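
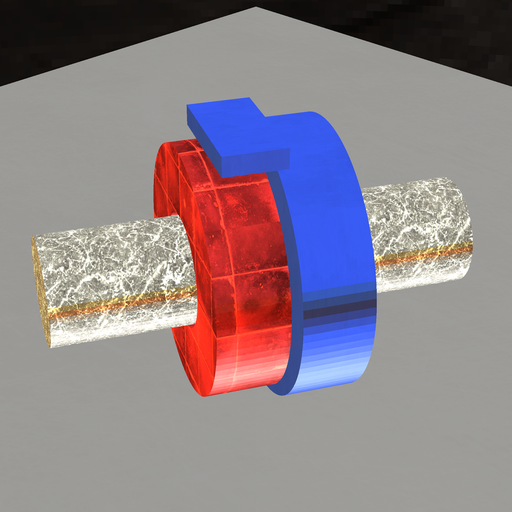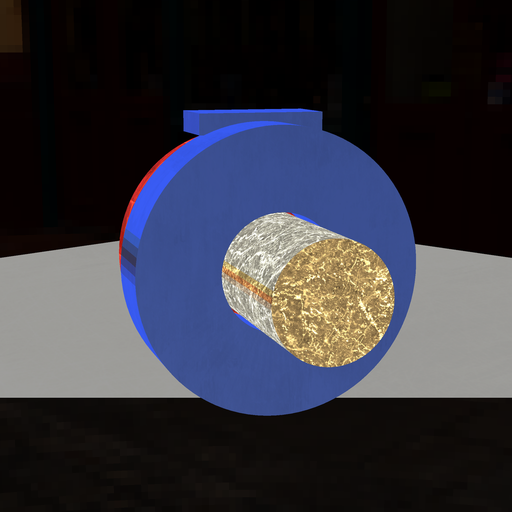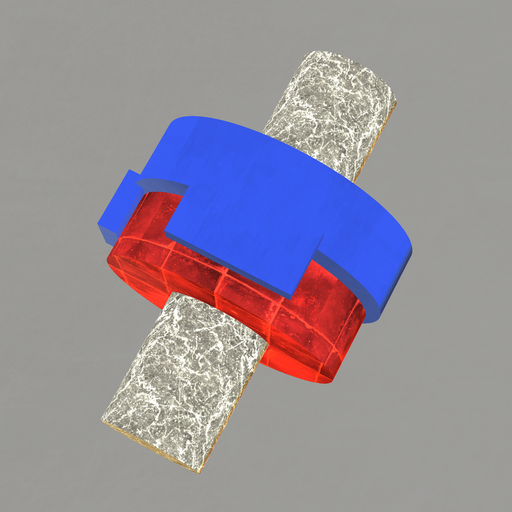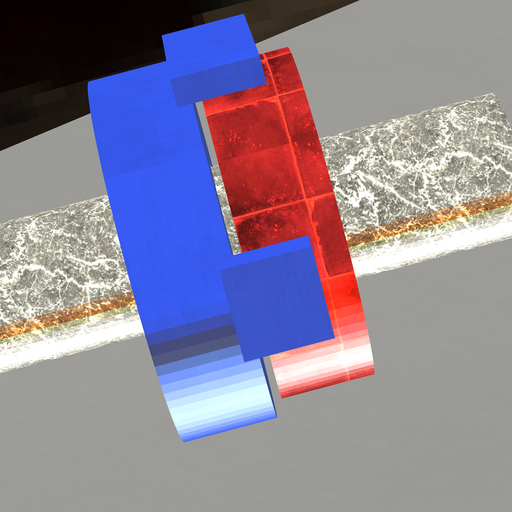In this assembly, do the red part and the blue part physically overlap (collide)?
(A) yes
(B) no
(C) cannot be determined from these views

(B) no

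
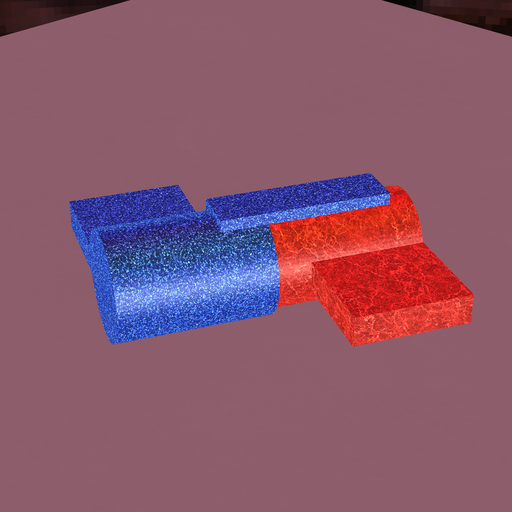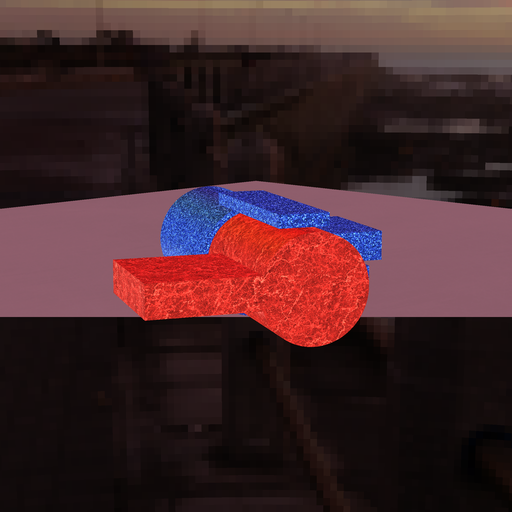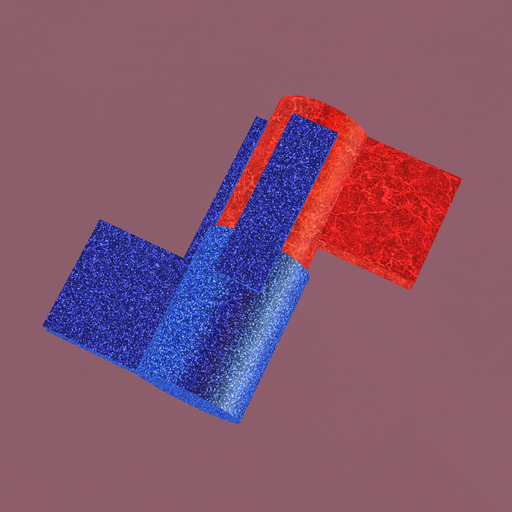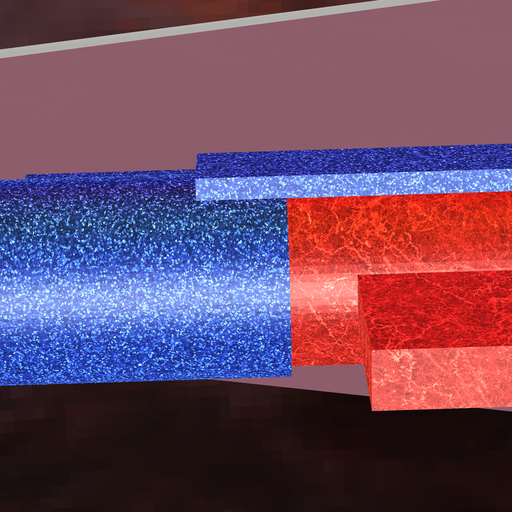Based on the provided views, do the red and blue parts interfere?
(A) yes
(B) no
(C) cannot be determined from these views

(A) yes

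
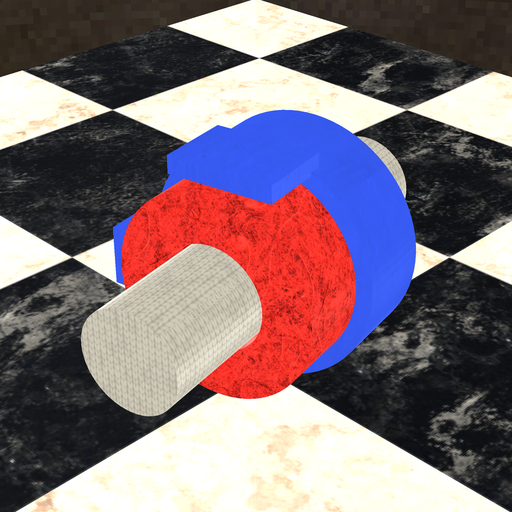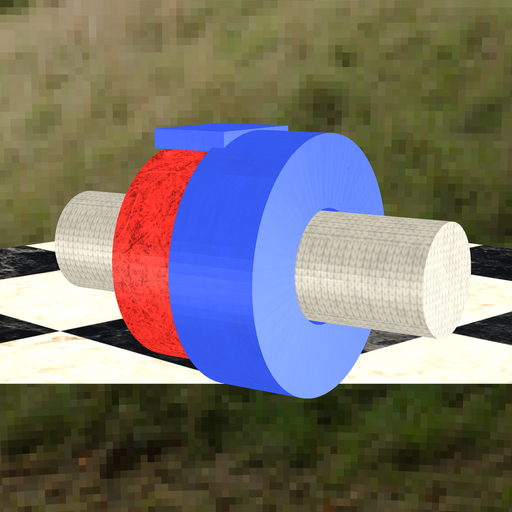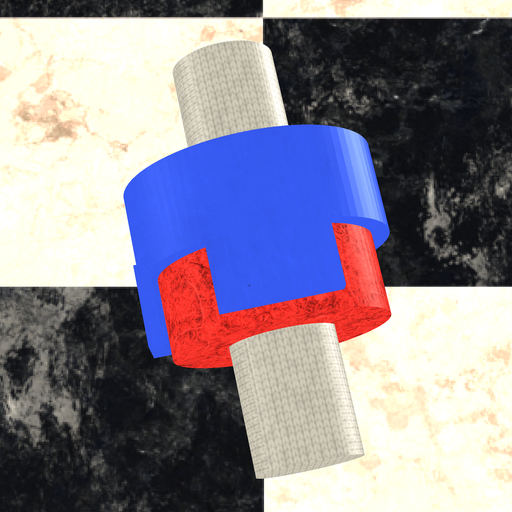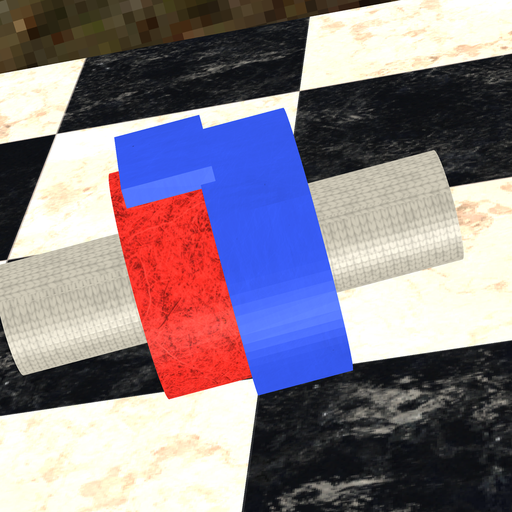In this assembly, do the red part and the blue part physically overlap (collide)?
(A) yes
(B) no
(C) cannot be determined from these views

(A) yes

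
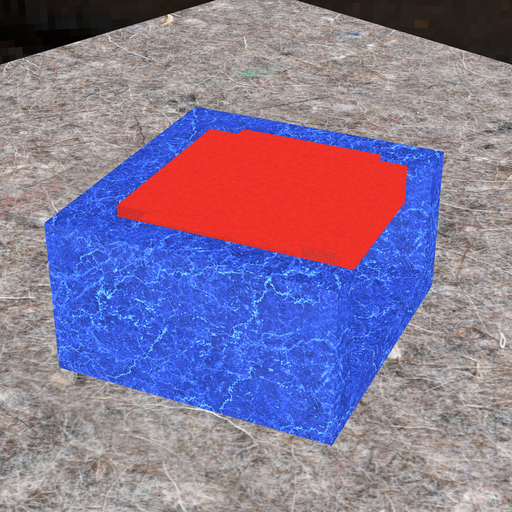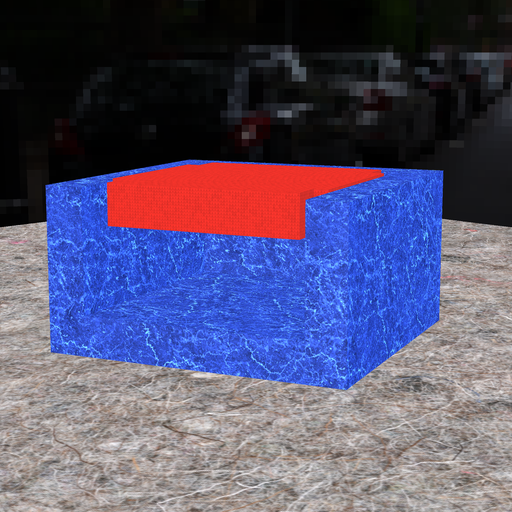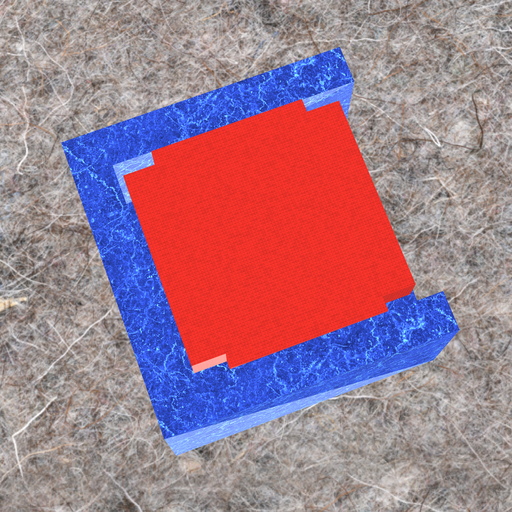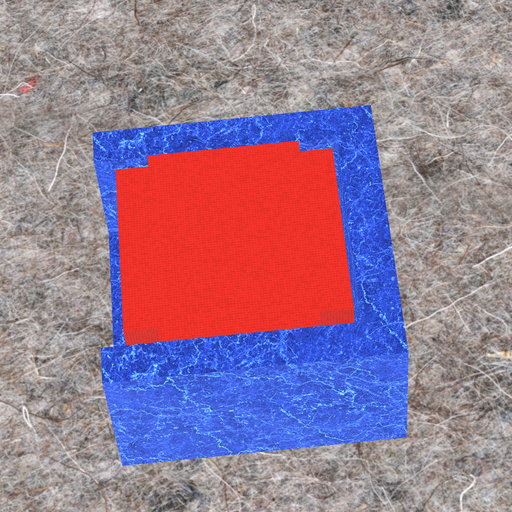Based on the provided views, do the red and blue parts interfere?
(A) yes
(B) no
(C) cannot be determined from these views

(B) no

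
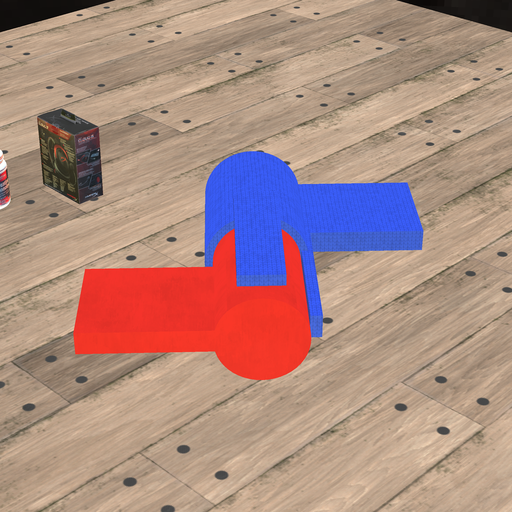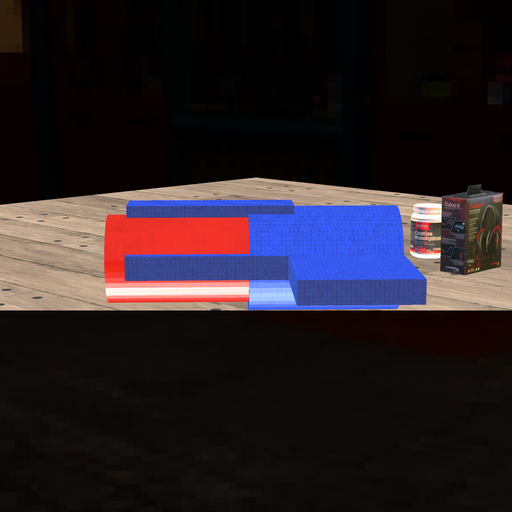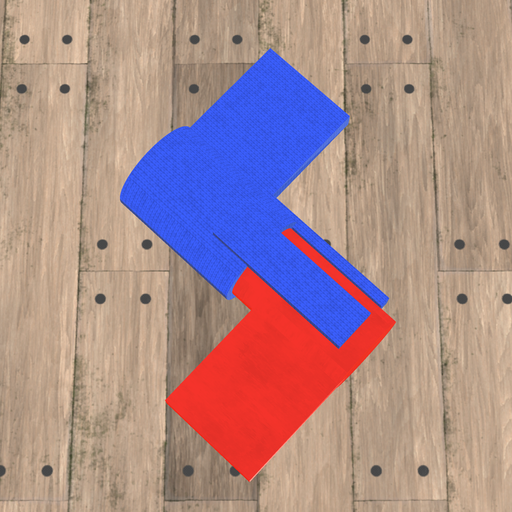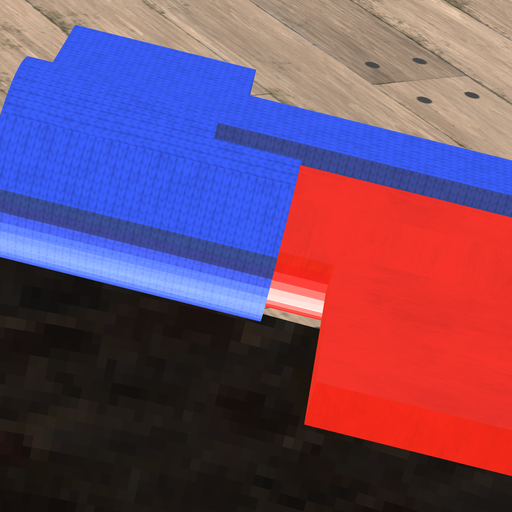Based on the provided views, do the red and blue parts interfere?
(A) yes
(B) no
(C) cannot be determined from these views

(A) yes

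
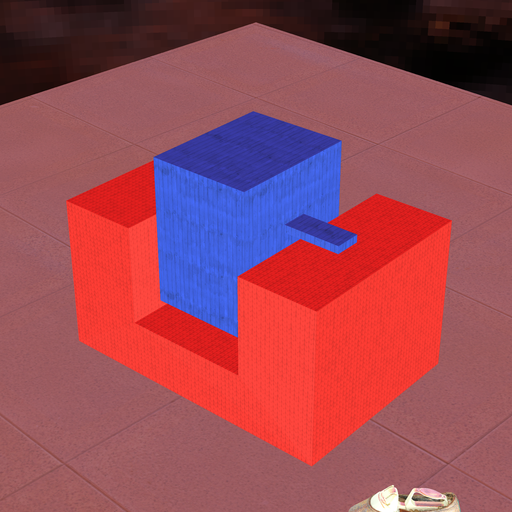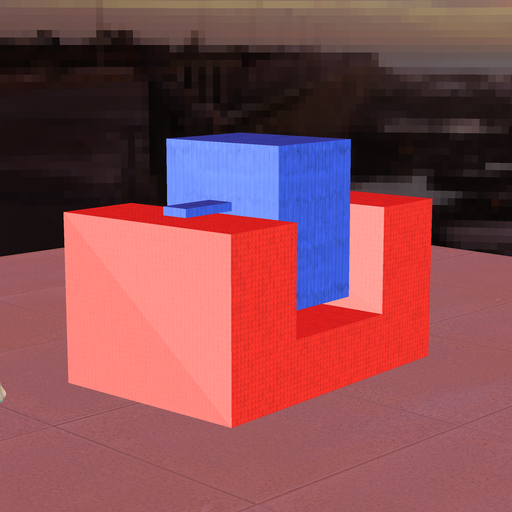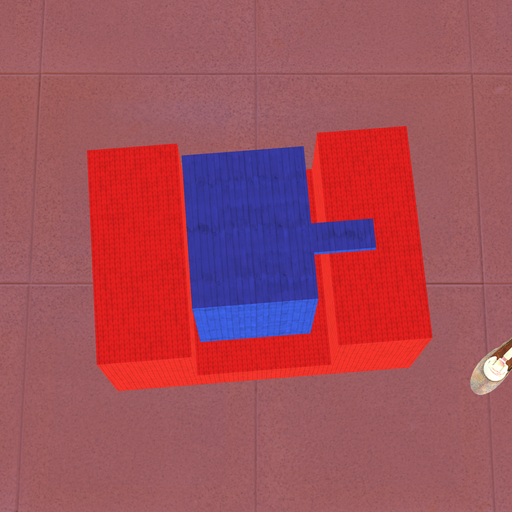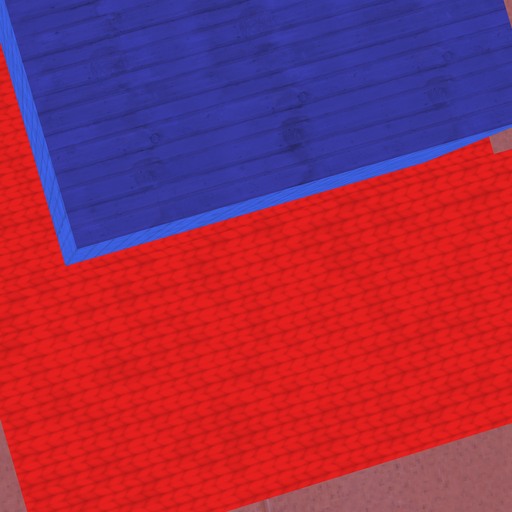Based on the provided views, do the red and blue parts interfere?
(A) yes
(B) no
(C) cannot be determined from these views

(B) no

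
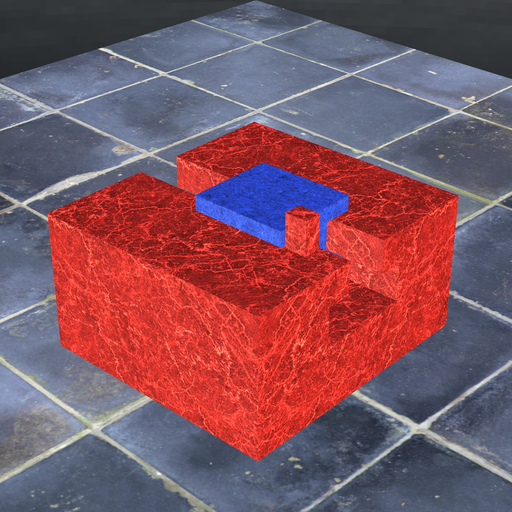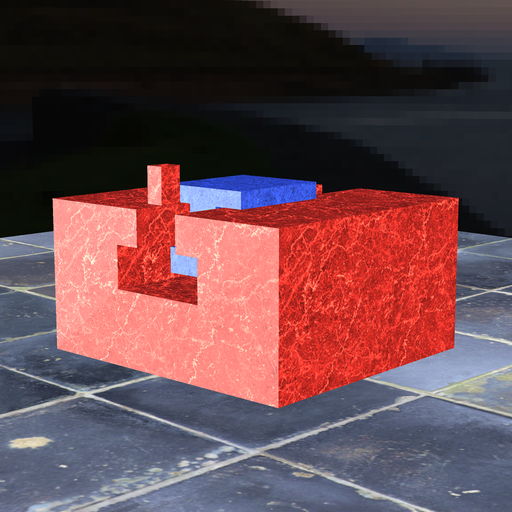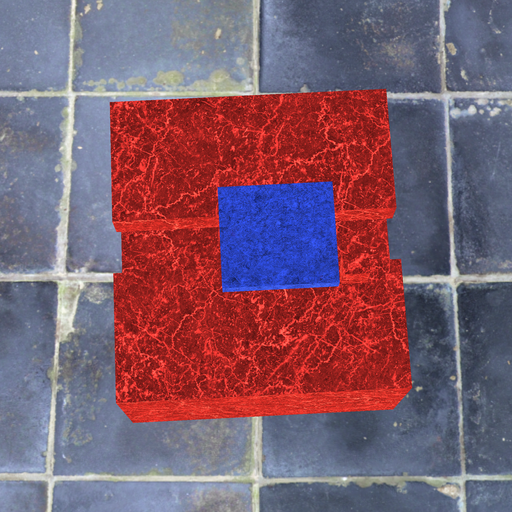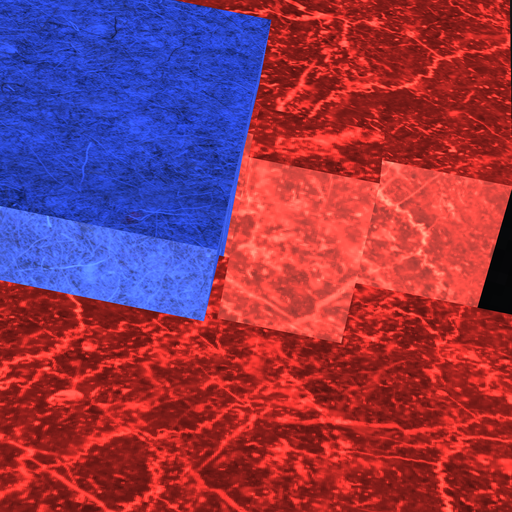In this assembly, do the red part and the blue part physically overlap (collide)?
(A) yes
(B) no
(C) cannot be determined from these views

(B) no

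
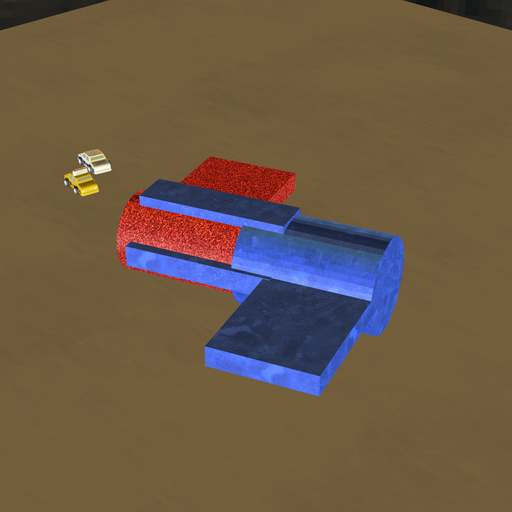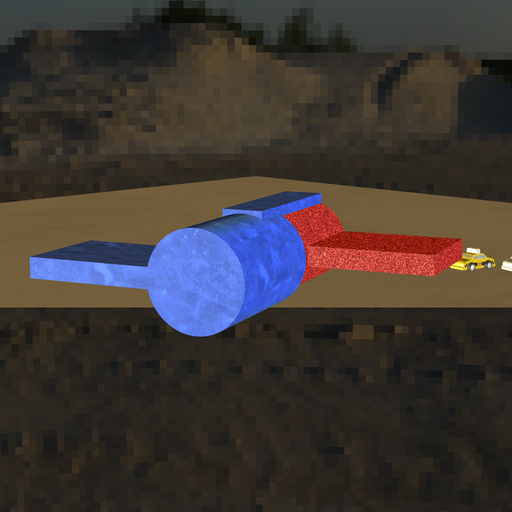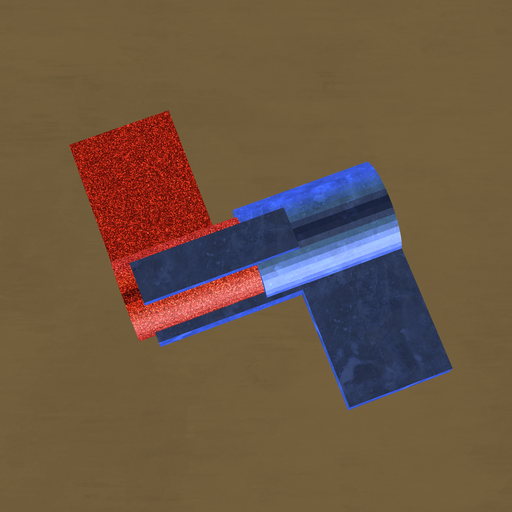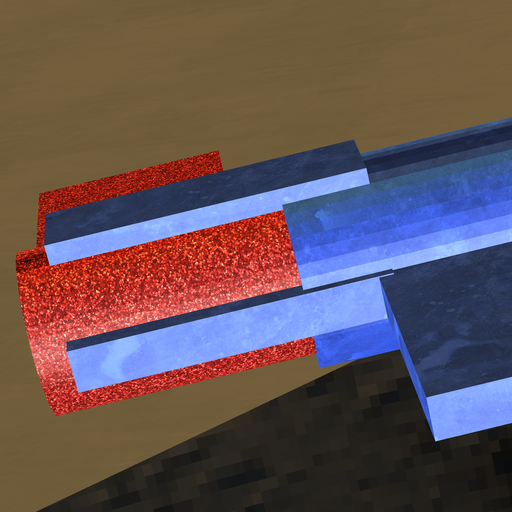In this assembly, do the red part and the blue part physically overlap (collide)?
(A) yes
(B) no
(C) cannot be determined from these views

(A) yes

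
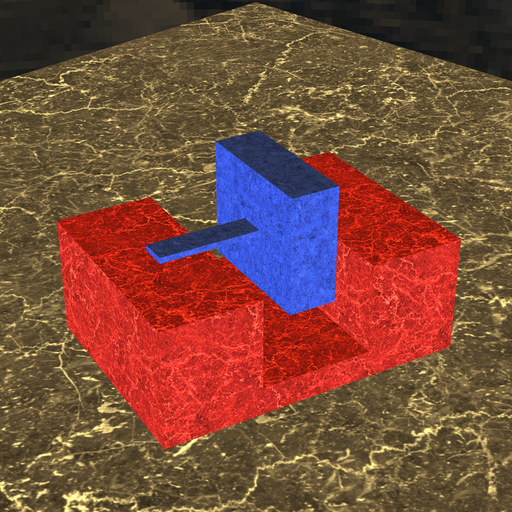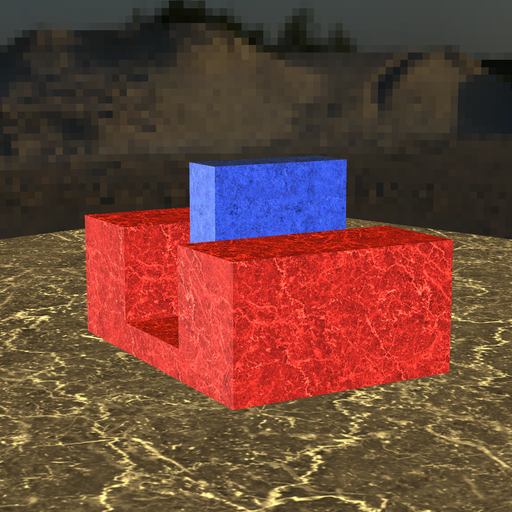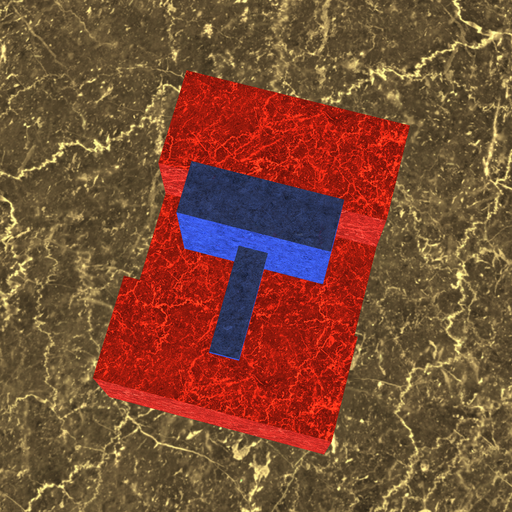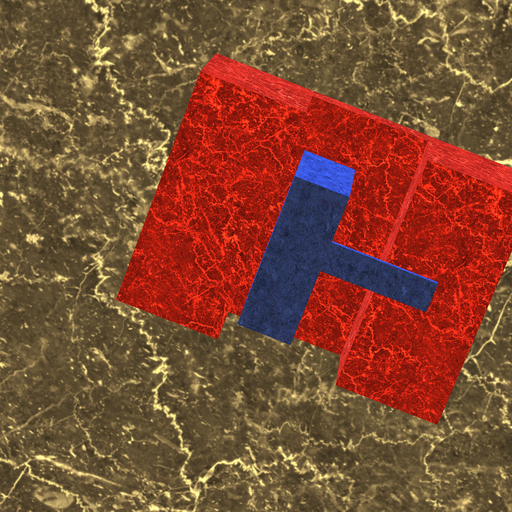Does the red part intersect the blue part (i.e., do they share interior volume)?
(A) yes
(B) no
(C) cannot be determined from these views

(B) no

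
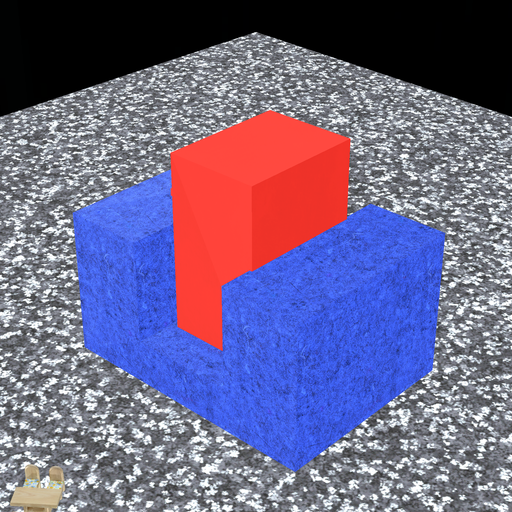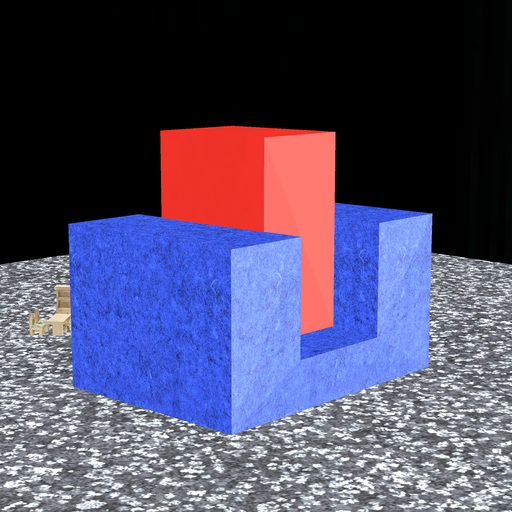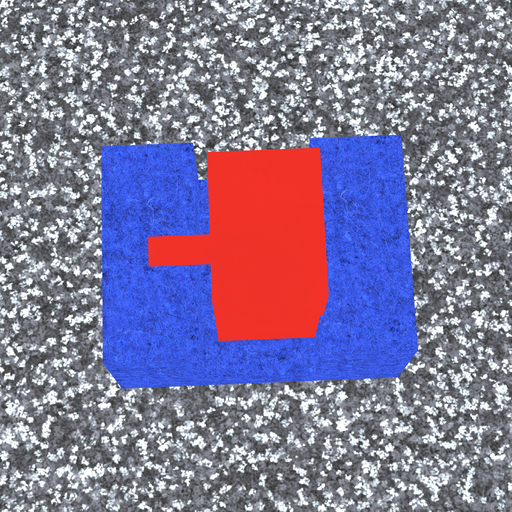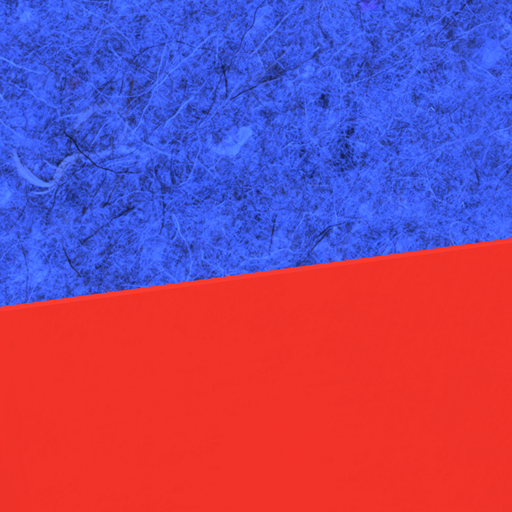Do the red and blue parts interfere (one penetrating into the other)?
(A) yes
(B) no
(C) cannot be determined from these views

(A) yes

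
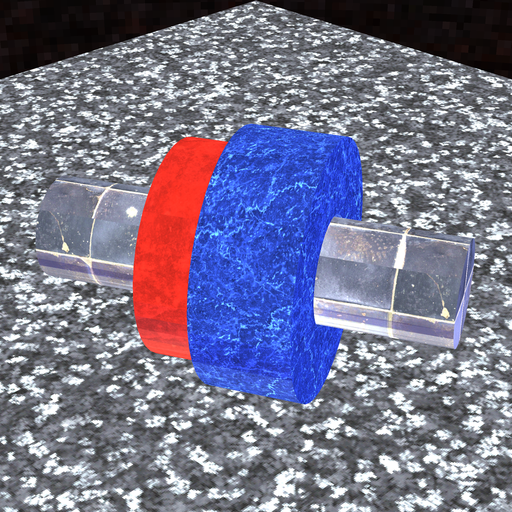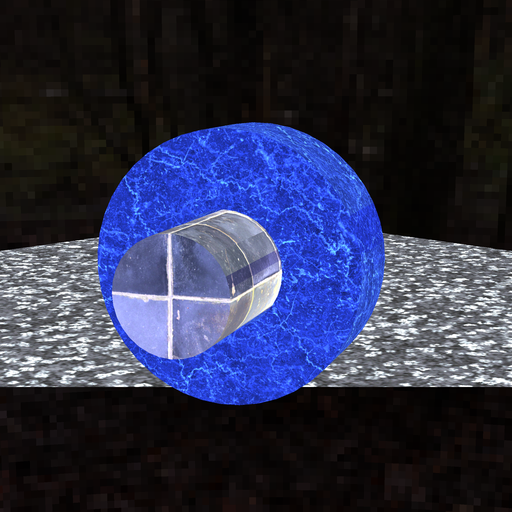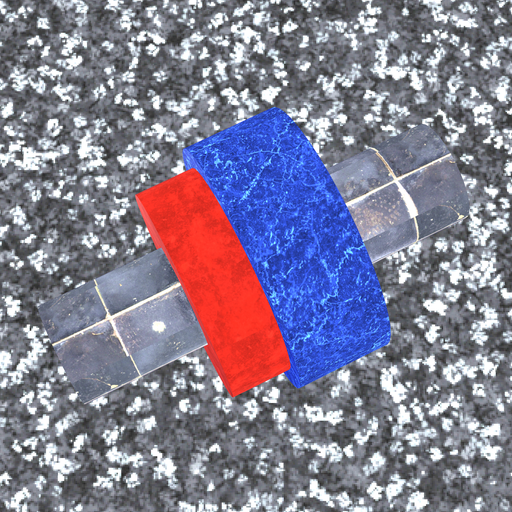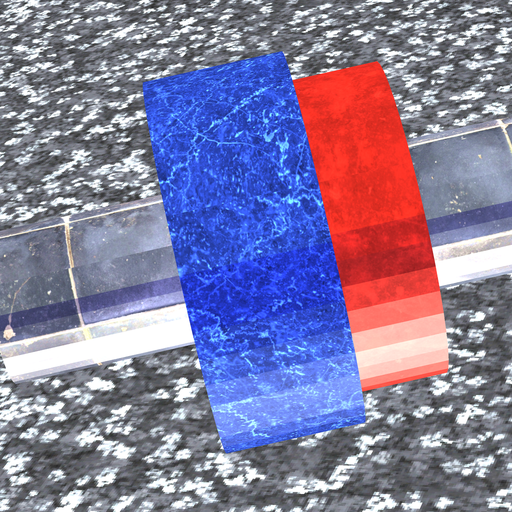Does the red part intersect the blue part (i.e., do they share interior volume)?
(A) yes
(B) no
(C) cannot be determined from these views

(A) yes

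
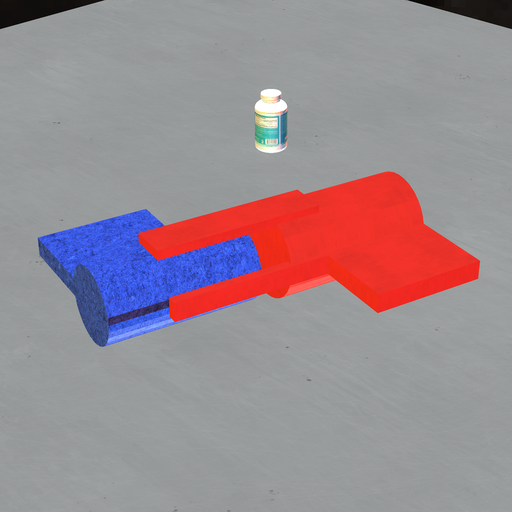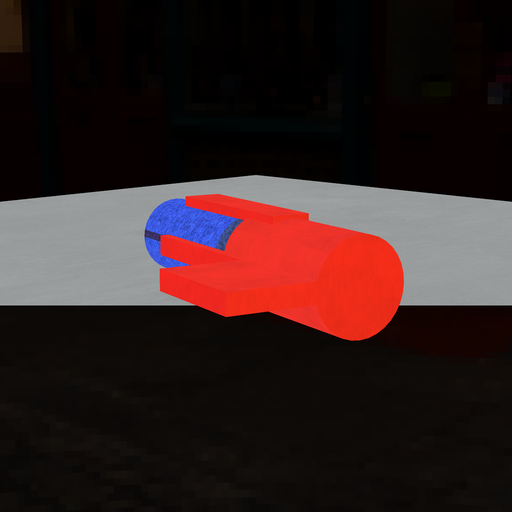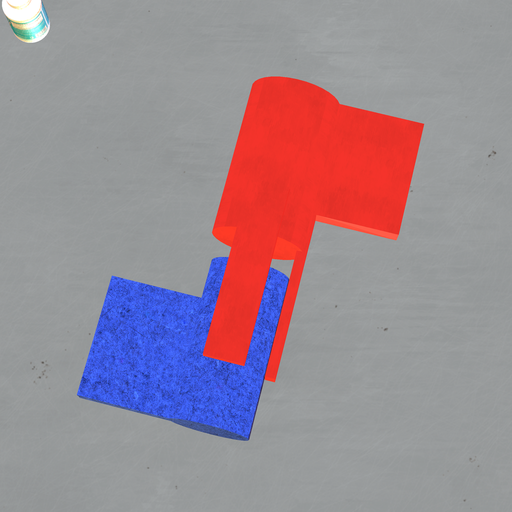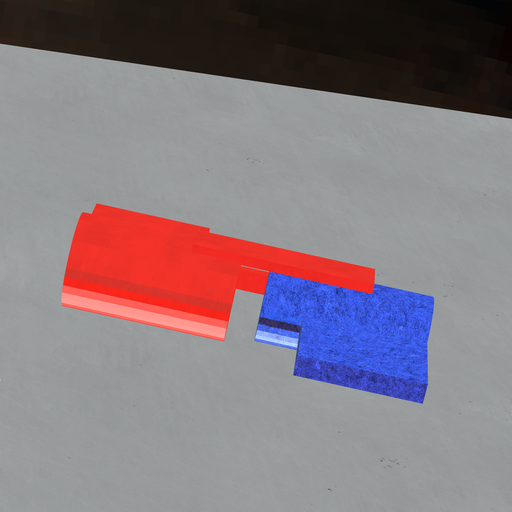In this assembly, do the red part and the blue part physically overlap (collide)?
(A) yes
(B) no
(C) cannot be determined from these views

(B) no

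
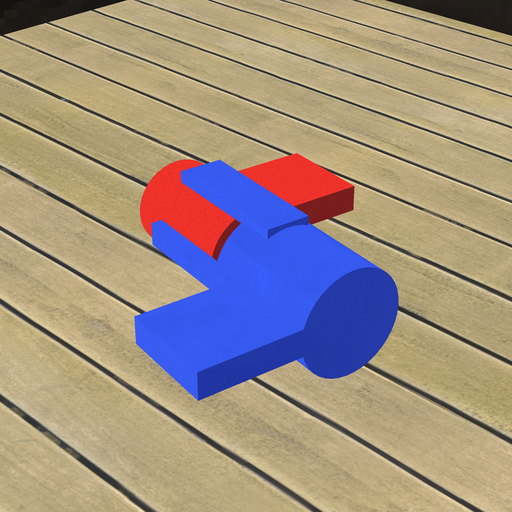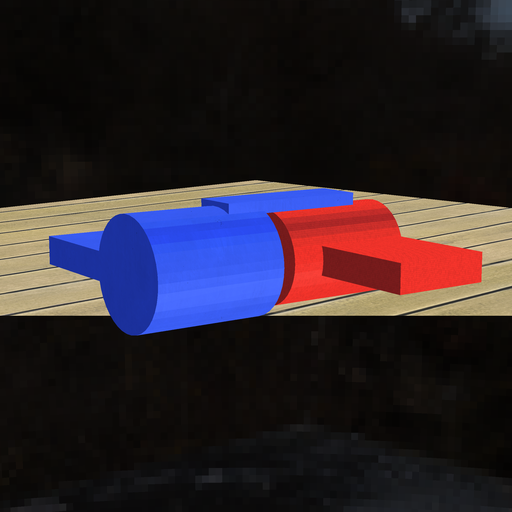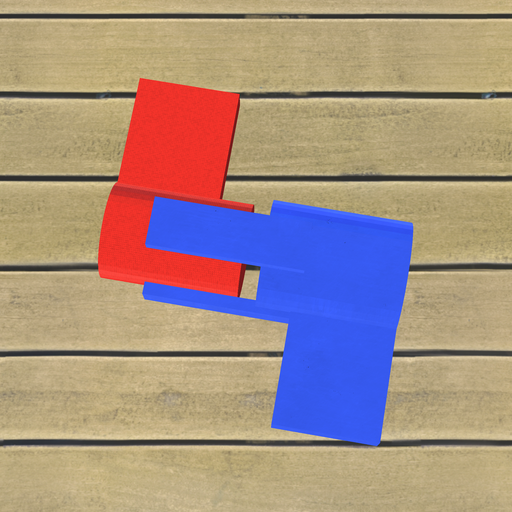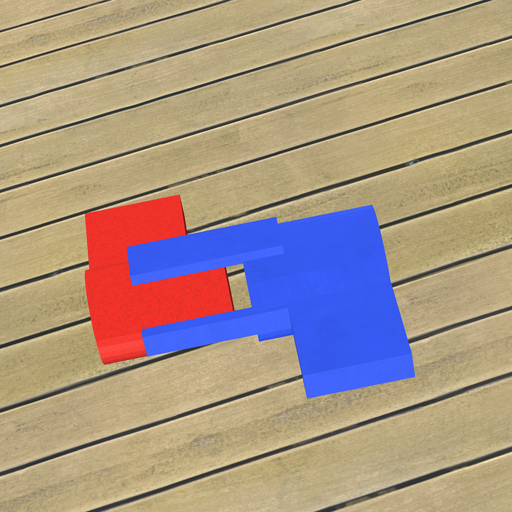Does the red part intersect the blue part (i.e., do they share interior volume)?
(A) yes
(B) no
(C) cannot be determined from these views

(B) no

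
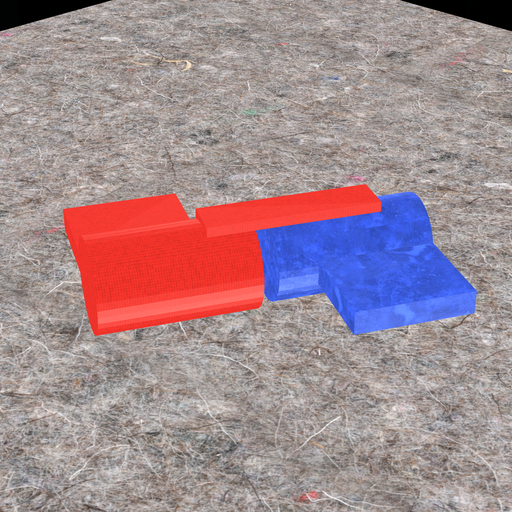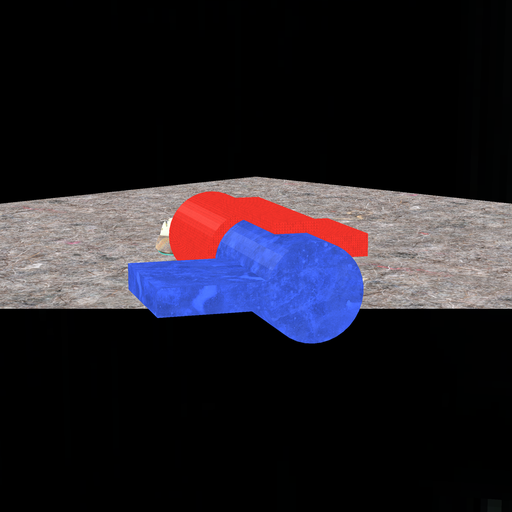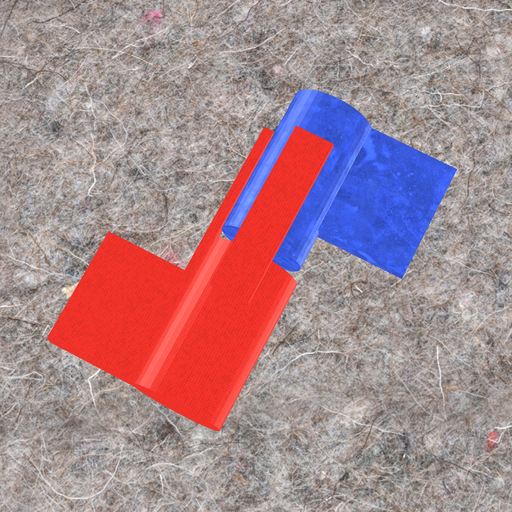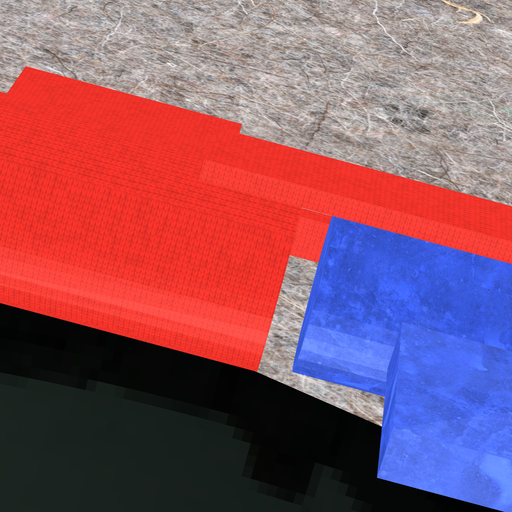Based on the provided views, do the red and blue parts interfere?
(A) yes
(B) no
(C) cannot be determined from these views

(B) no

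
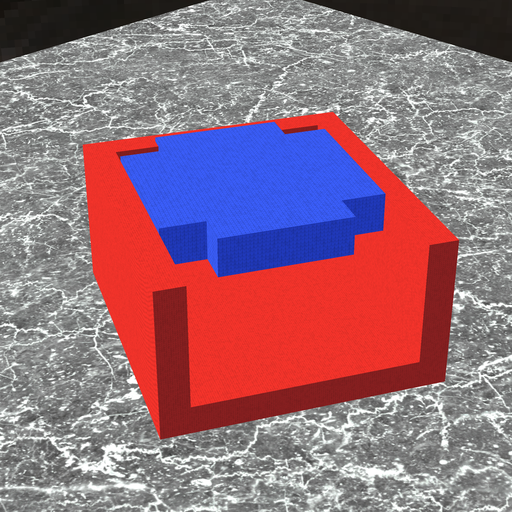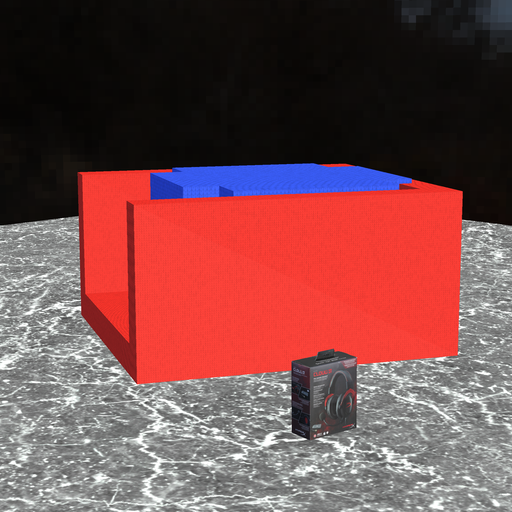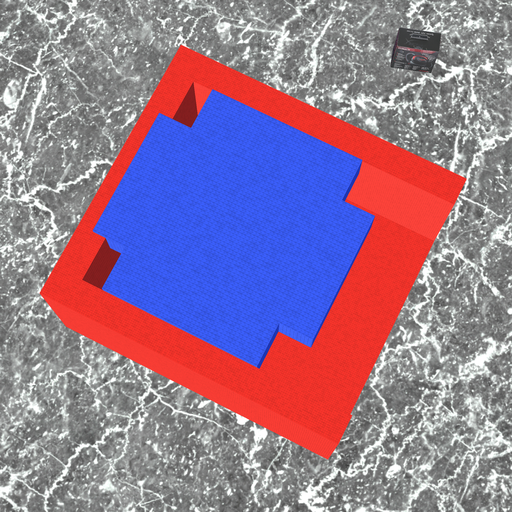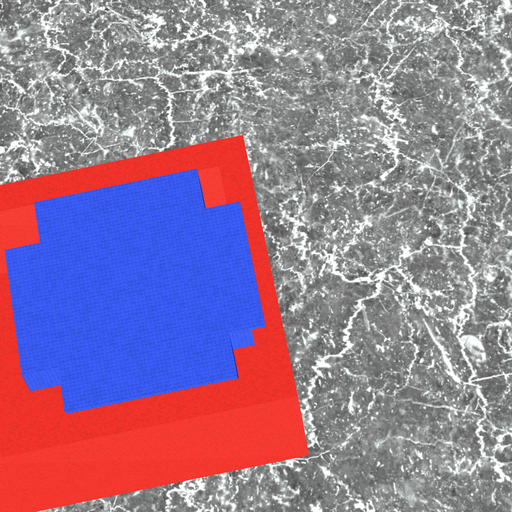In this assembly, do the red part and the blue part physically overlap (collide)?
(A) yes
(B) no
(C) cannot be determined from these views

(A) yes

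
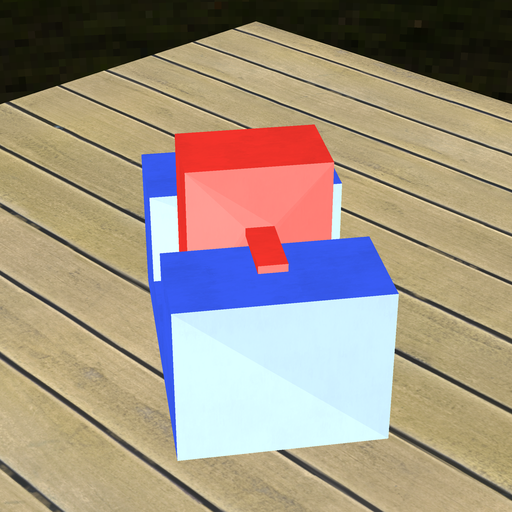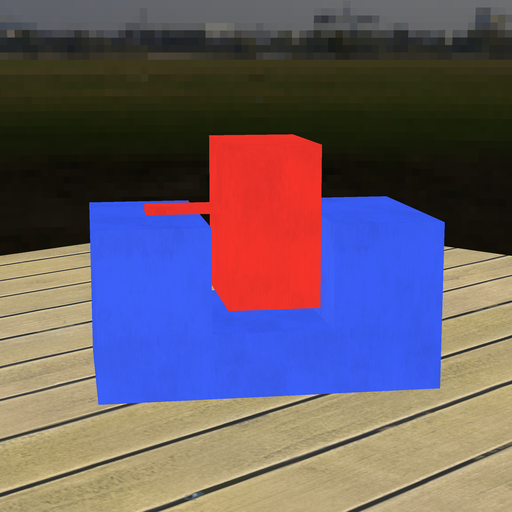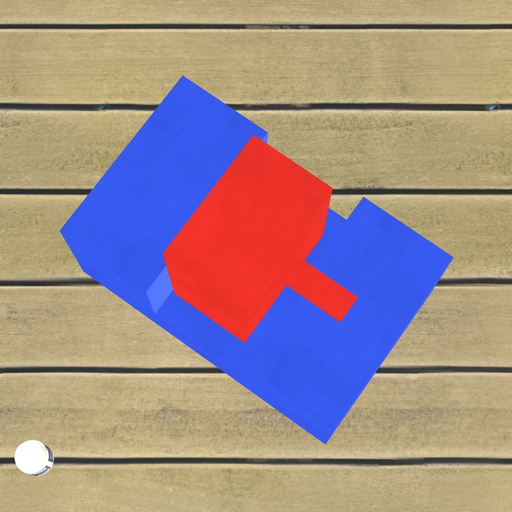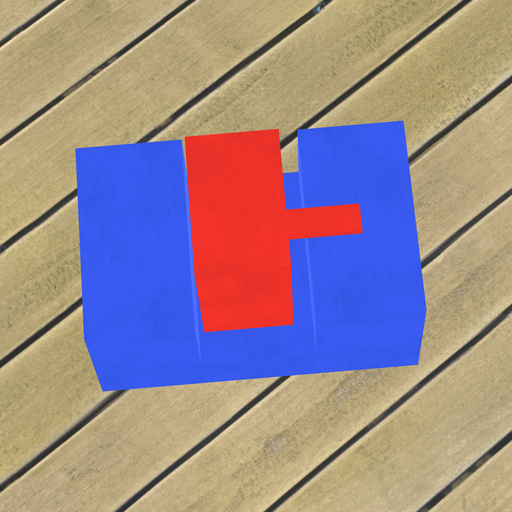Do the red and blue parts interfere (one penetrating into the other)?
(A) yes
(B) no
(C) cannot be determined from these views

(B) no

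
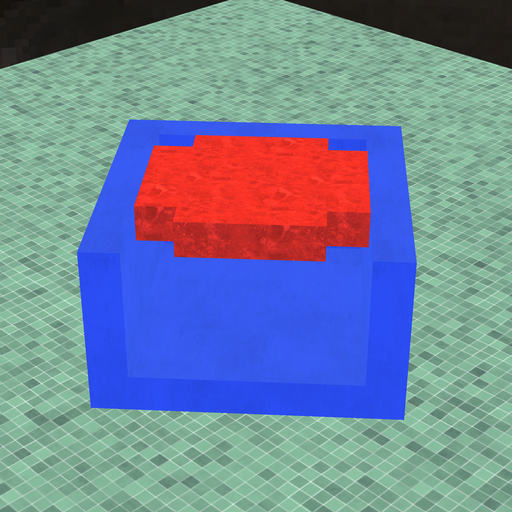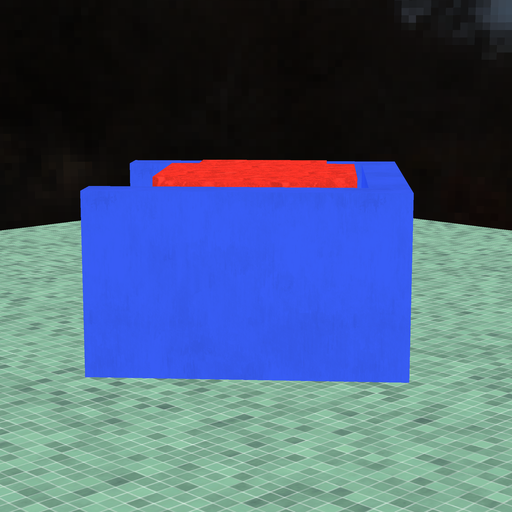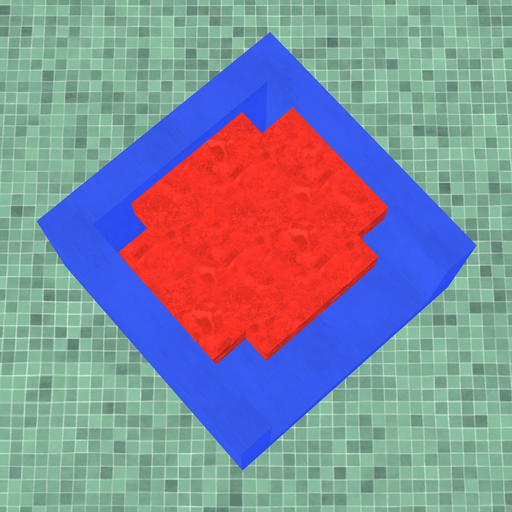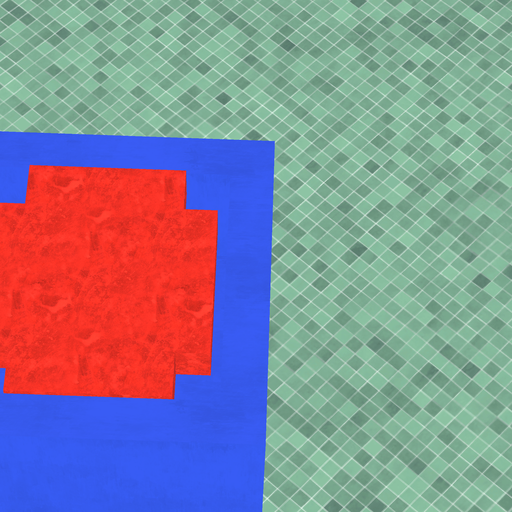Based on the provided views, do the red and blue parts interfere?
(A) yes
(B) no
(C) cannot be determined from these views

(B) no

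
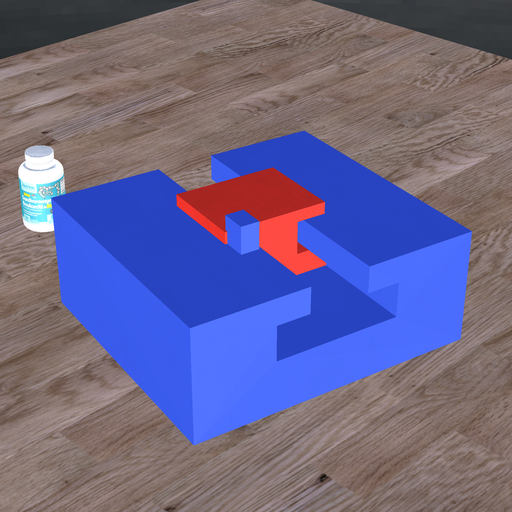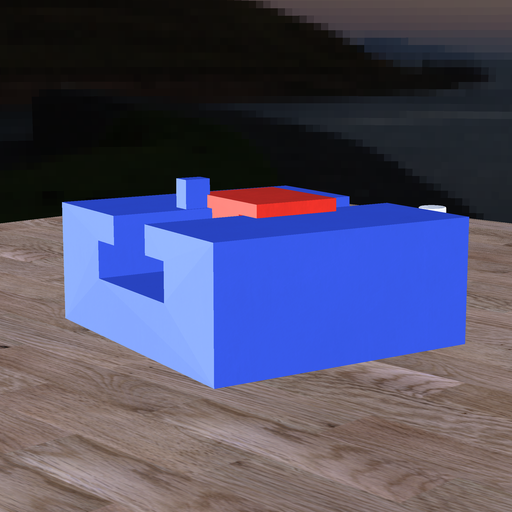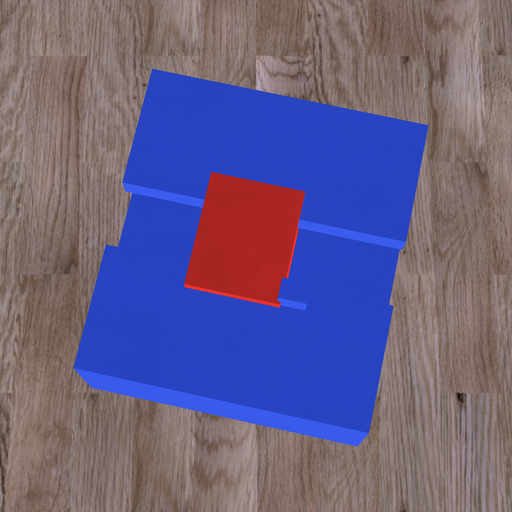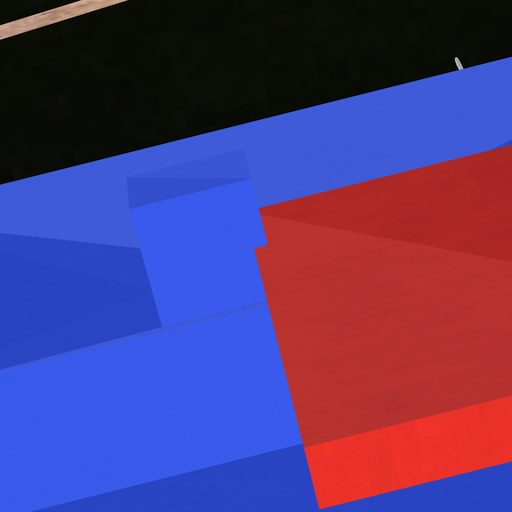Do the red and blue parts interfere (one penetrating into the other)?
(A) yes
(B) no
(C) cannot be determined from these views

(A) yes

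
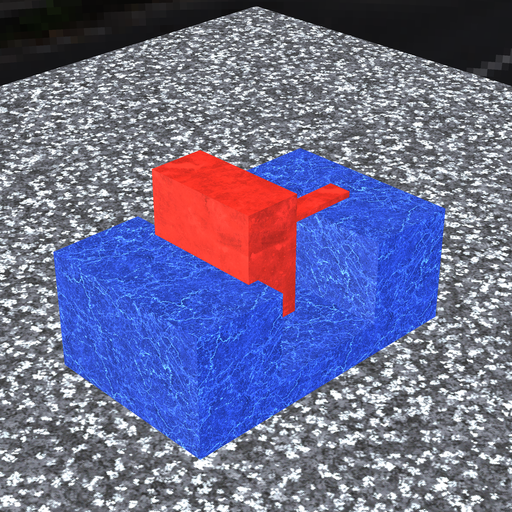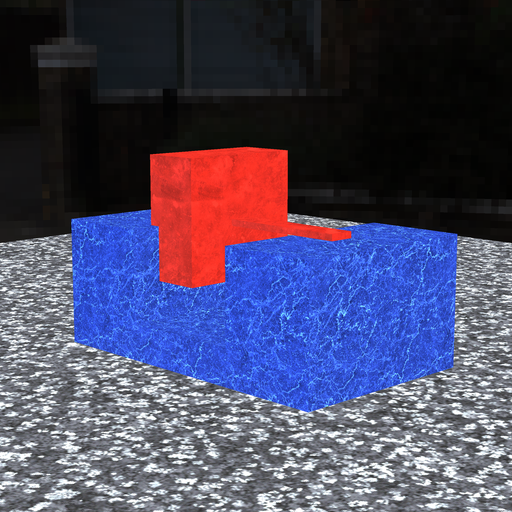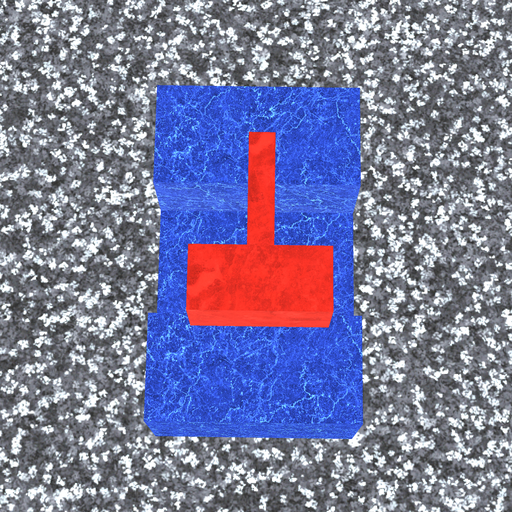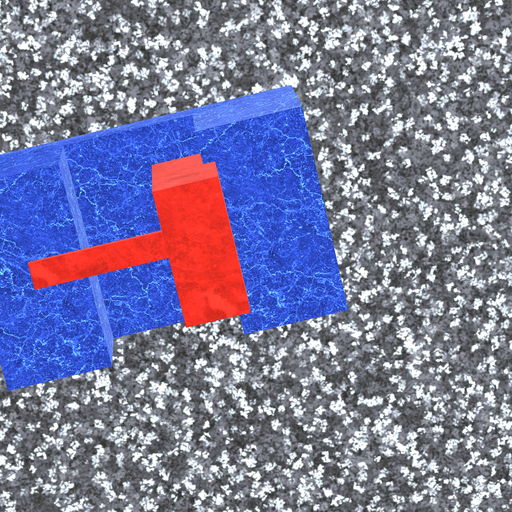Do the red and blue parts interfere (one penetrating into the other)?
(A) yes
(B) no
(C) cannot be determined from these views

(A) yes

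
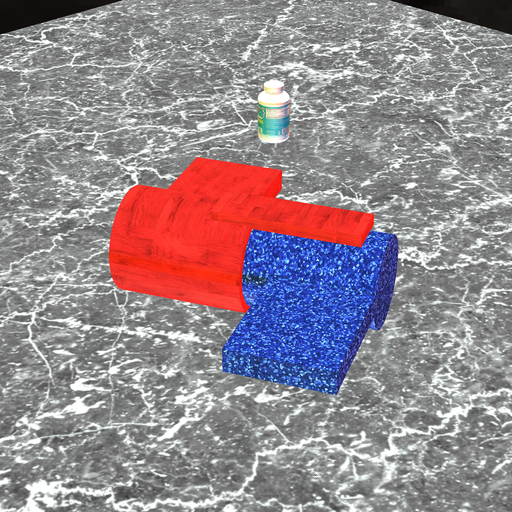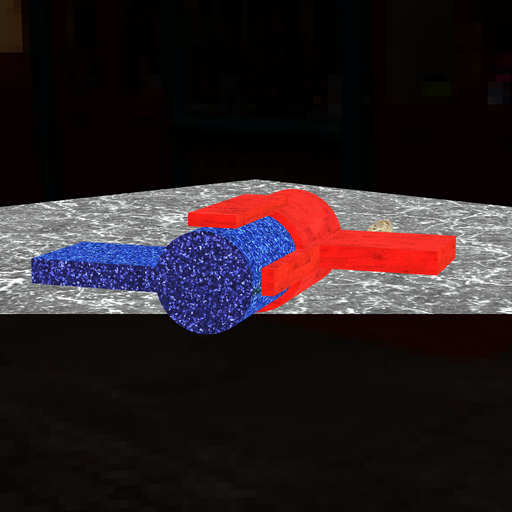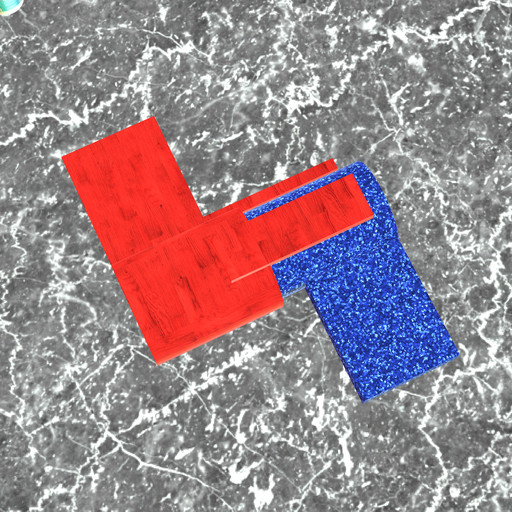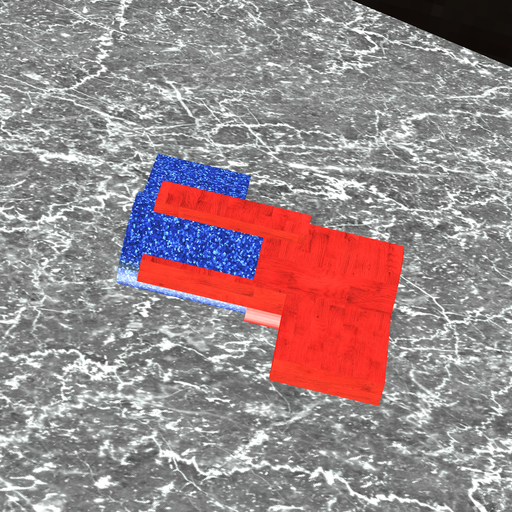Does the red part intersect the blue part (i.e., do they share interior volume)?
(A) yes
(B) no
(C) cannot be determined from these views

(A) yes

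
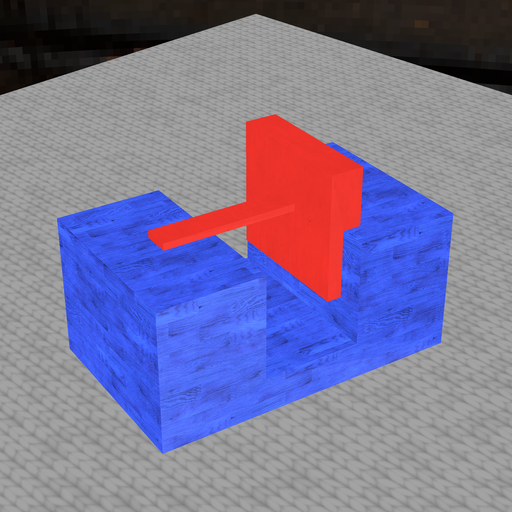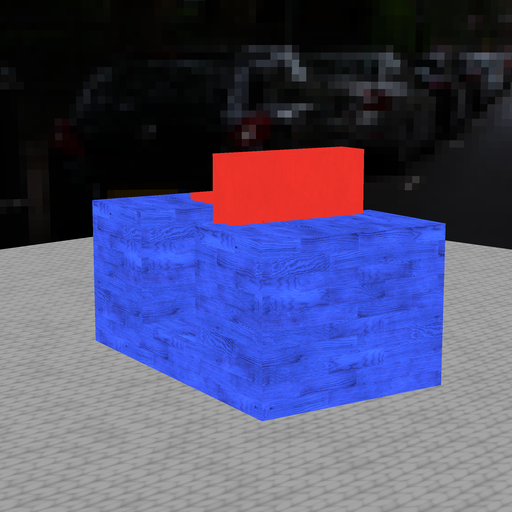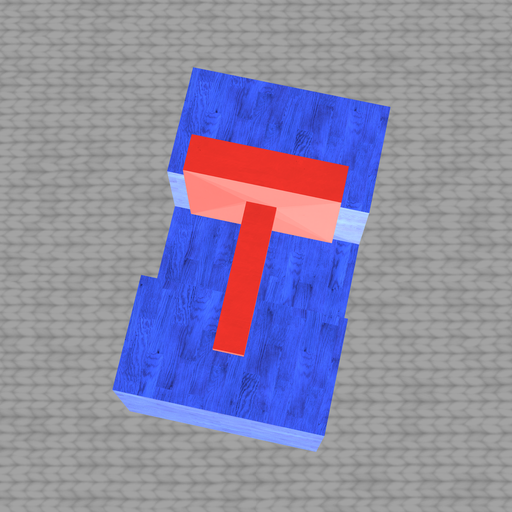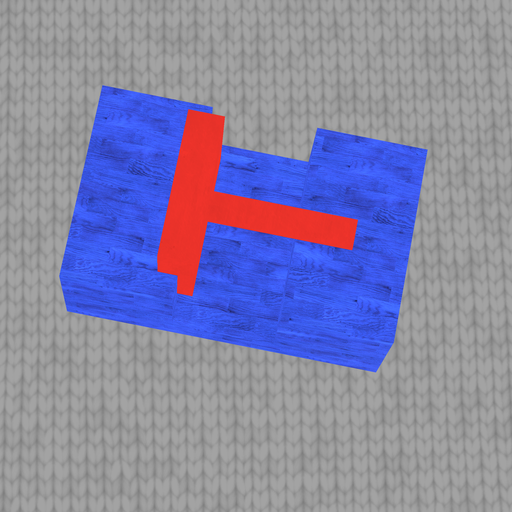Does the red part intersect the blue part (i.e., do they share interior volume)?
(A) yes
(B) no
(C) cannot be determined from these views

(A) yes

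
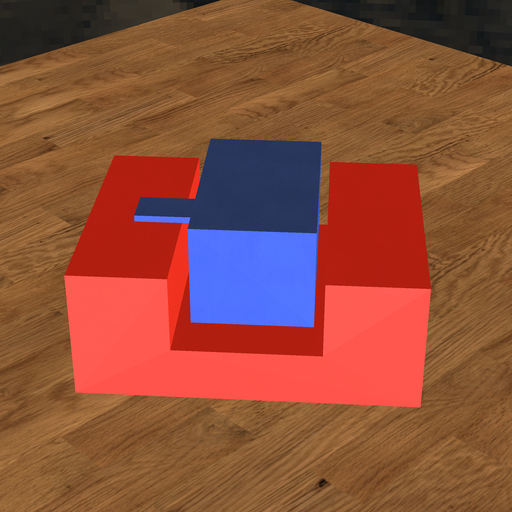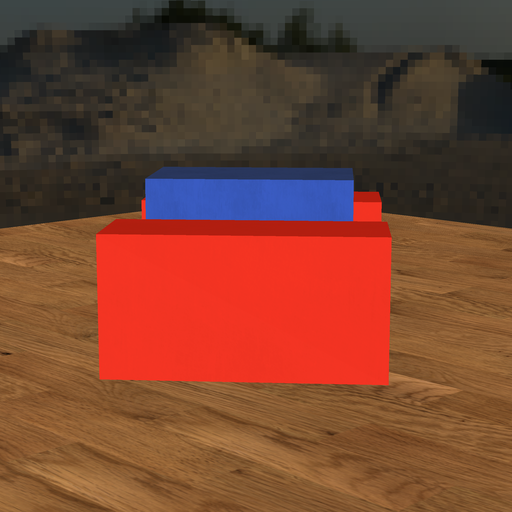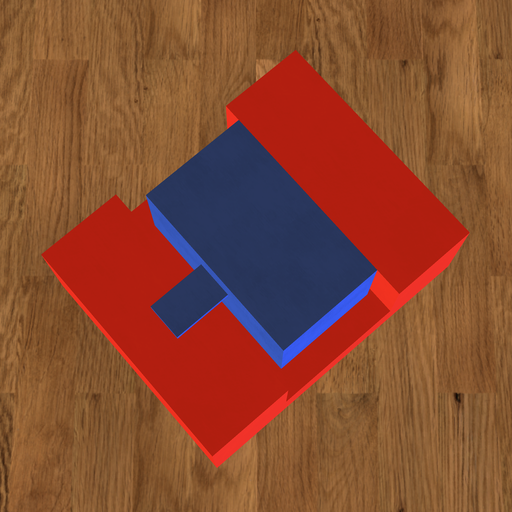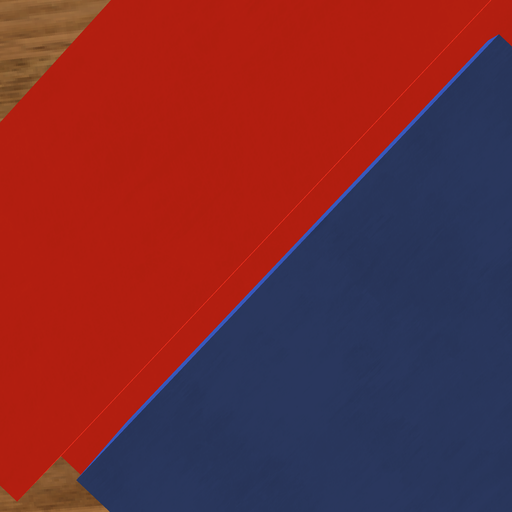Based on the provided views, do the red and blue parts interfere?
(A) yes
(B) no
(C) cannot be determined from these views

(B) no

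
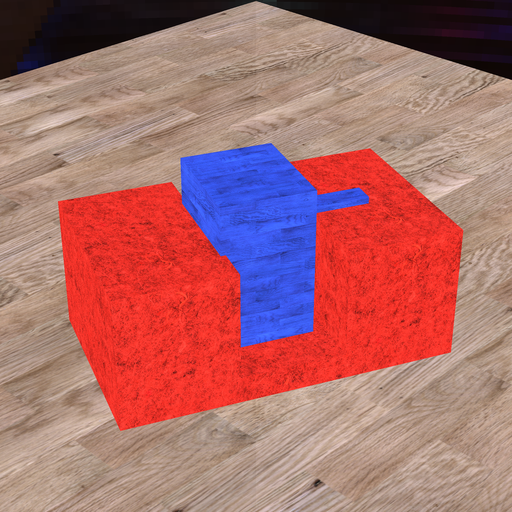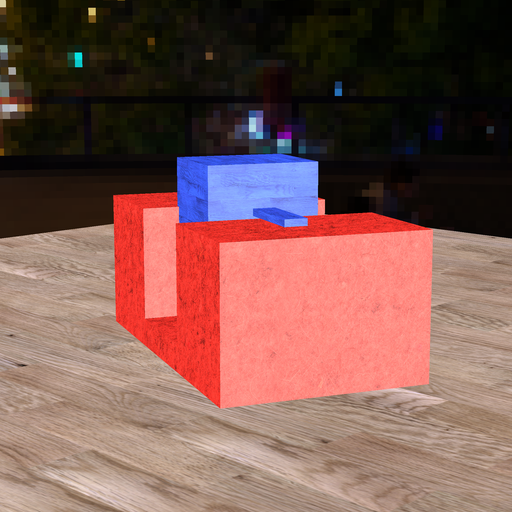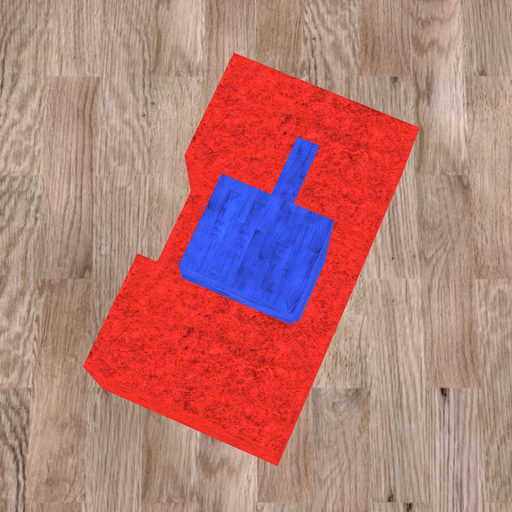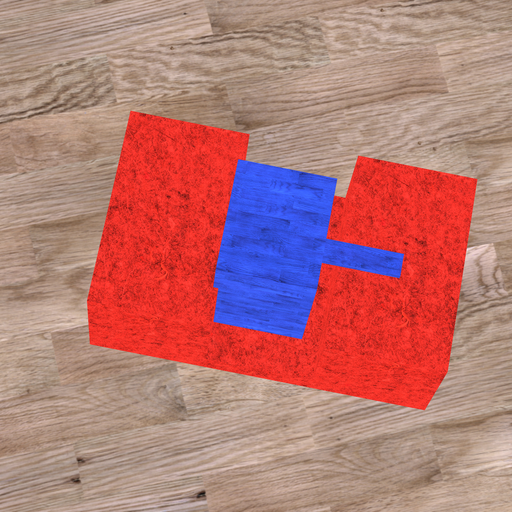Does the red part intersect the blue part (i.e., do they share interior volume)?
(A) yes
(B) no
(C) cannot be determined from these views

(A) yes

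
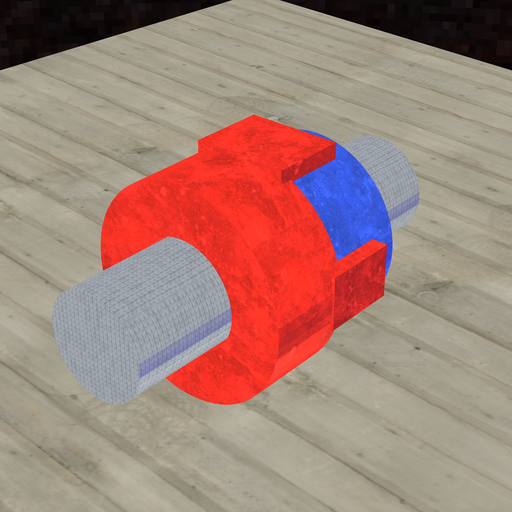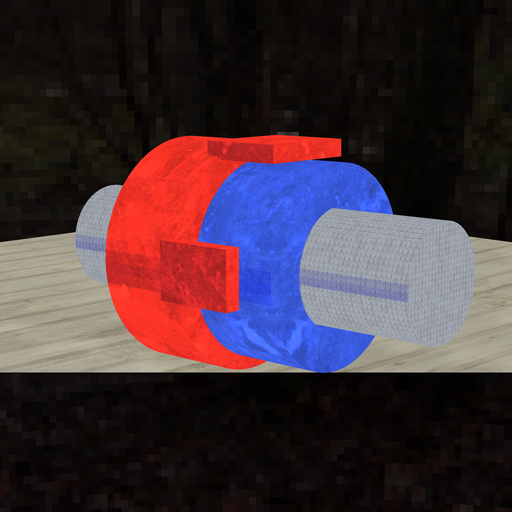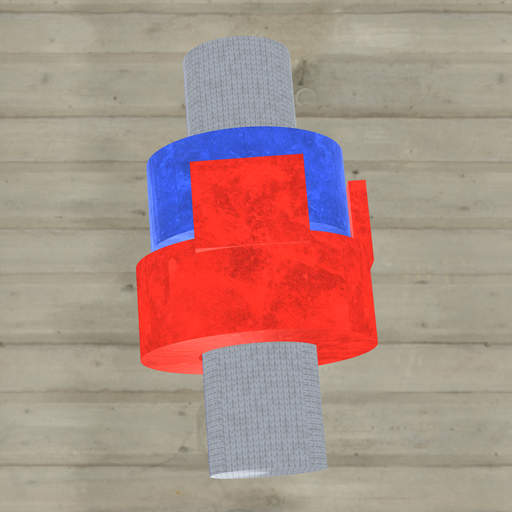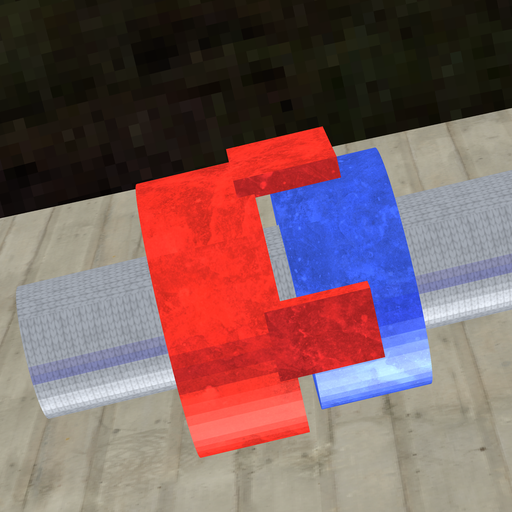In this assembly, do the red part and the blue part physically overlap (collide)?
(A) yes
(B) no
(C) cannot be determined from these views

(B) no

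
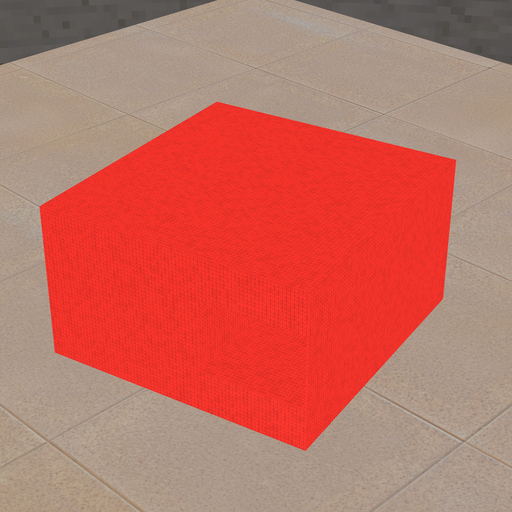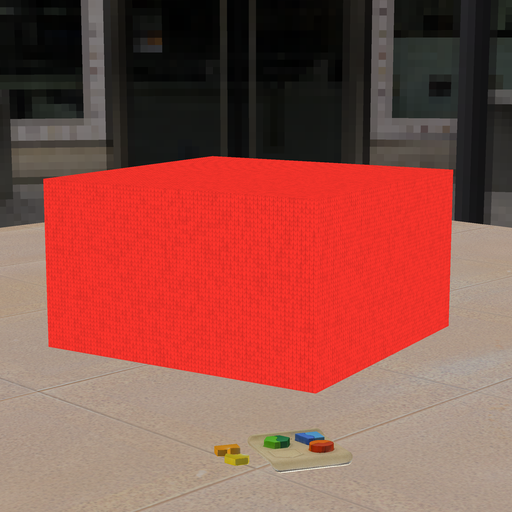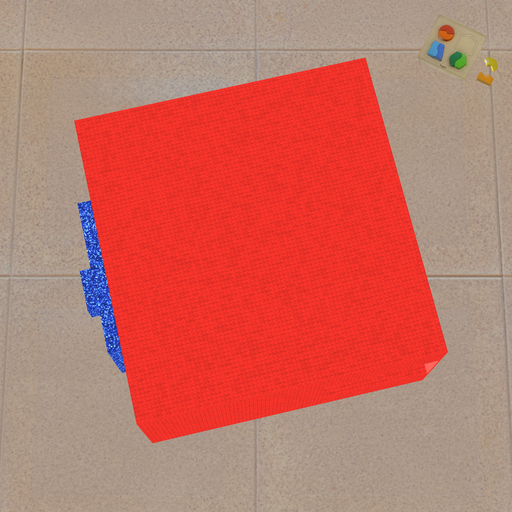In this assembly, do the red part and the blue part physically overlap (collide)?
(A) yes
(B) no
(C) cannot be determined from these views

(C) cannot be determined from these views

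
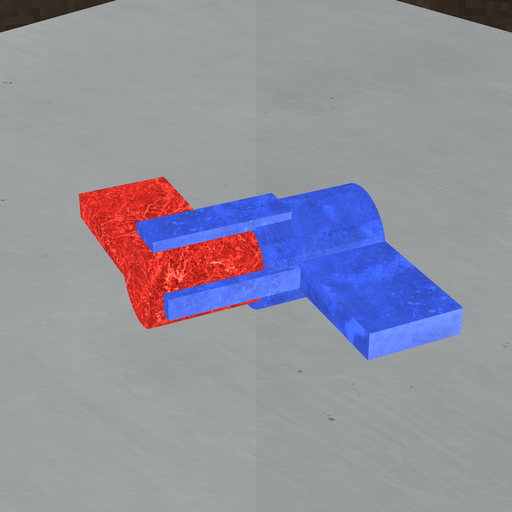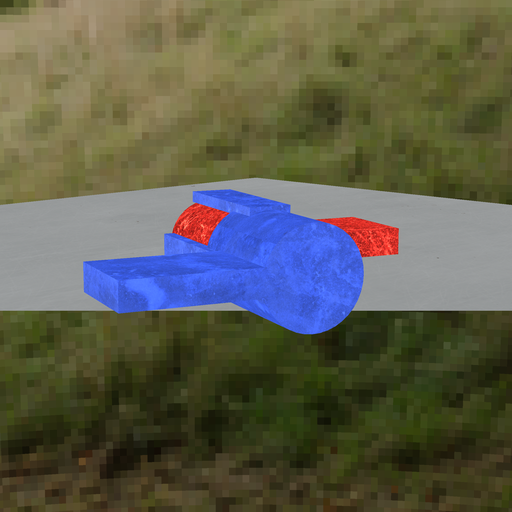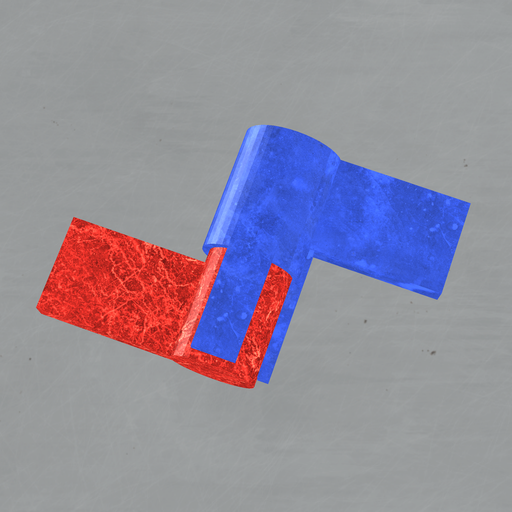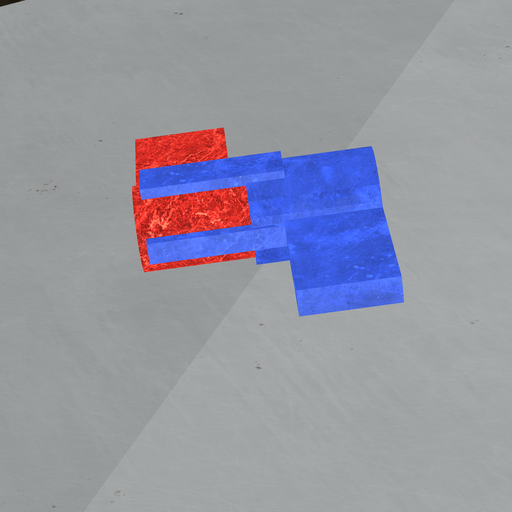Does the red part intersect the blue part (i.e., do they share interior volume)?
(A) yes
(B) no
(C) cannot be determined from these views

(A) yes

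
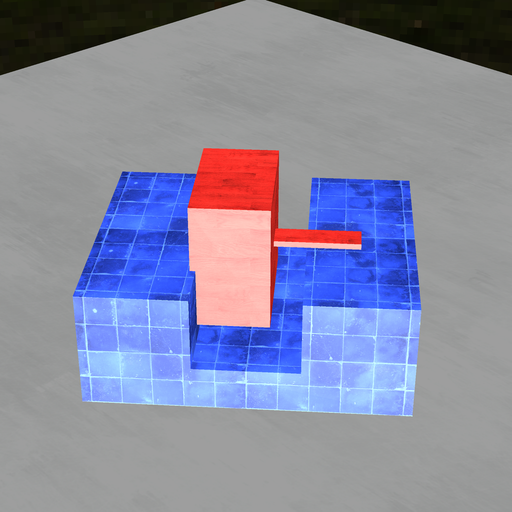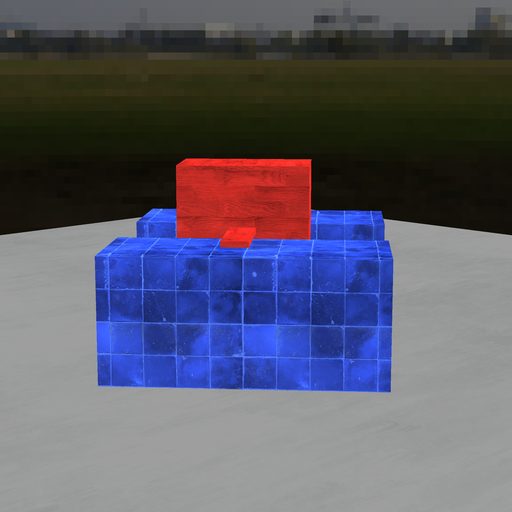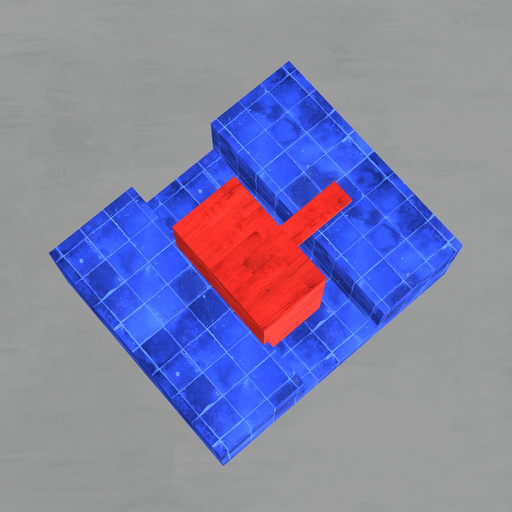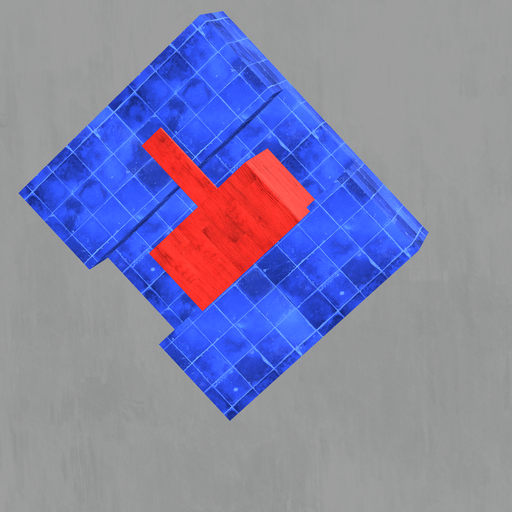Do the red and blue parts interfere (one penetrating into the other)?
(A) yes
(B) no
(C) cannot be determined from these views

(A) yes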